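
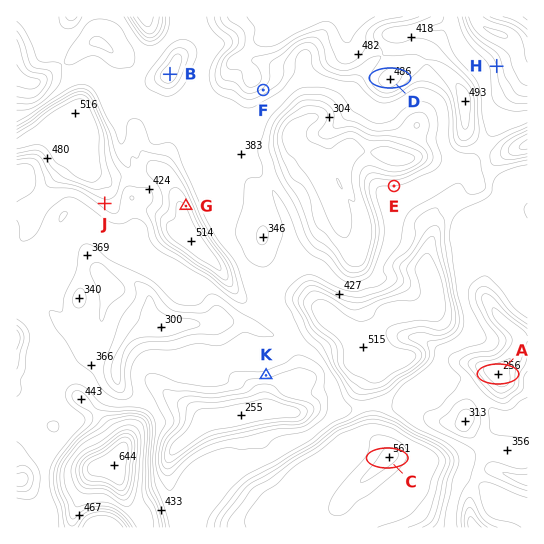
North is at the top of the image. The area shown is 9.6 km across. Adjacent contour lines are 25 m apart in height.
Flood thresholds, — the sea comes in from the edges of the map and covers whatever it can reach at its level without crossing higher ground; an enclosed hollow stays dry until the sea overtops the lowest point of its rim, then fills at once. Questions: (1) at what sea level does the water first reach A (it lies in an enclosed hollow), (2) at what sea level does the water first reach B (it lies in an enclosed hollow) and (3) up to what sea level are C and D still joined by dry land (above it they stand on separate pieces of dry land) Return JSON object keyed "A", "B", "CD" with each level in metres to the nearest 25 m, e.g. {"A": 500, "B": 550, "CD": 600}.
{"A": 300, "B": 375, "CD": 400}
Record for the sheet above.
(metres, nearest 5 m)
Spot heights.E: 375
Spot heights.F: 440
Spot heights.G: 495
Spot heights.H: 350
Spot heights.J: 440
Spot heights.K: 360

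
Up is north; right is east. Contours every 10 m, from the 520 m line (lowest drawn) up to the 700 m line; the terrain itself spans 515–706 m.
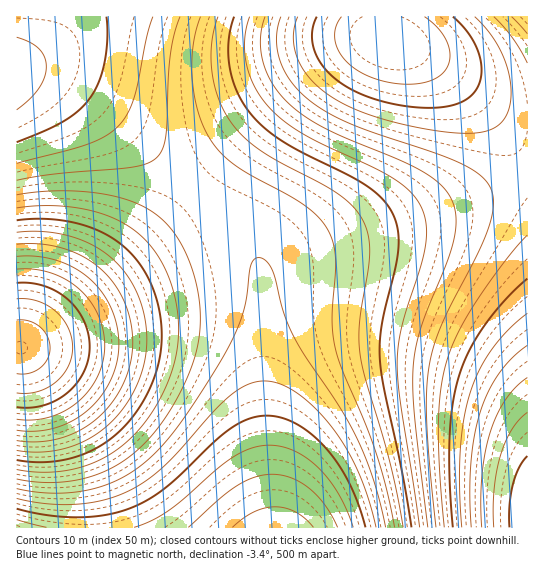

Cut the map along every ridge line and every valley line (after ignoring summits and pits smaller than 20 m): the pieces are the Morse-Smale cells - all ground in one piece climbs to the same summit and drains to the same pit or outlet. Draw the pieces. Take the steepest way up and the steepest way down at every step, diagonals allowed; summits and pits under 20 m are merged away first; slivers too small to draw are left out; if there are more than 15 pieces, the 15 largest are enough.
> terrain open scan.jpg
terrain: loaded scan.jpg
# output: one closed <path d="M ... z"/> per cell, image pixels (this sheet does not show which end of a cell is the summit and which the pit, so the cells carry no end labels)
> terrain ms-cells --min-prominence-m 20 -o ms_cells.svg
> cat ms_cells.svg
<path d="M527 173l-77 32-156 48-21 10-9 7-3 7 3 138 5 82 5 31 254-1z"/><path d="M198 192l-49 48-67 60-51 41-15 8 1 179 256-1-9-112-3-141-2-11-14-22-17-20z"/><path d="M386 39l-13 0-16 5-27 16-23 17-66 64-44 49 48 51 14 22 3 13 7-11 25-12 156-48 78-32-1-58-14-2-20-9-59-43-29-16z"/><path d="M381 16l-364 0-1 55 25 2 13 4 35 20 42 35 66 60 44-51 66-64 47-32 19-6 12 0z"/><path d="M31 72l-15 1 1 275 4 0 10-7 51-41 67-60 47-47-65-61-42-35-35-20z"/><path d="M527 16l-145 0-1 11 2 7 4 6 18 5 29 16 59 43 20 9 14 2z"/>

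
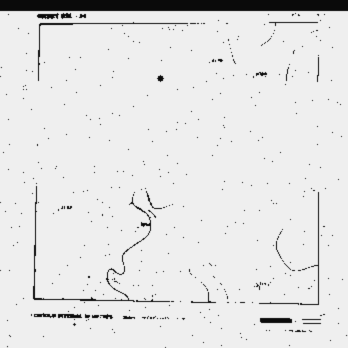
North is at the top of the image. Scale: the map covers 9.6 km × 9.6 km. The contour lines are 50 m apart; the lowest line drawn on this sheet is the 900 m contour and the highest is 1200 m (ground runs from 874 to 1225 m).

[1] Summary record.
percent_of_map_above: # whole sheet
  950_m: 82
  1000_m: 64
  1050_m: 32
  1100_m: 15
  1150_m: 5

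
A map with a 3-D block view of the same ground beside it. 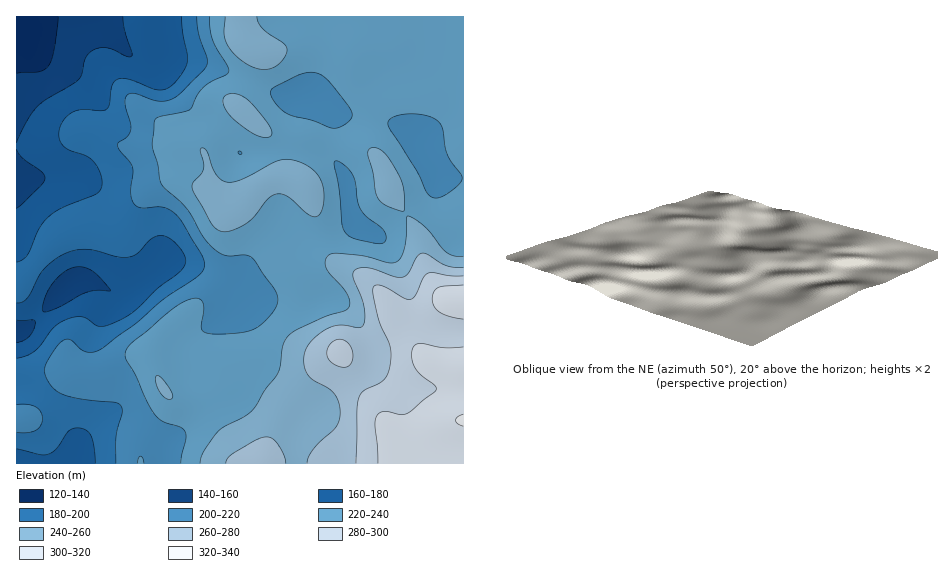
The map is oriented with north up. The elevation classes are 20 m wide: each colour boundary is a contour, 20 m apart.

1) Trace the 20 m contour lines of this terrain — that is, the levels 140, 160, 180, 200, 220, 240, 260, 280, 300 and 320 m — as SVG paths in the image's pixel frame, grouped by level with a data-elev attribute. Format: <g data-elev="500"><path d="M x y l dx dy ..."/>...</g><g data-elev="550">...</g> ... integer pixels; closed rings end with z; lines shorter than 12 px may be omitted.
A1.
<g data-elev="140"><path d="M58 17l-4 33-5 16-9 6-23 1"/></g><g data-elev="160"><path d="M17 320l16 0 2 2-1 7-5 7-5 5-7 2"/><path d="M43 312l-1-3 1-7 8-16 10-12 12-6 9-1 8 3 9 7 11 13 0 1-13-1-10 2-30 16z"/><path d="M17 150l5 8 19 13 4 7-4 8-24 22"/><path d="M123 17l1 12 8 23 0 4-6 0-20-8-8 0-7 4-6 7-5 19-43 28-10 14-10 23"/></g><g data-elev="180"><path d="M17 449l23 6 8-1 9-6 12-17 5-3 7 0 6 3 4 6 3 11 1 15"/><path d="M17 303l5-1 5-4 13-24 8-9 12-9 13-5 17-1 27 7 12 0 9-4 14-15 9-2 6 1 7 5 8 9 3 7 0 7-4 6-22 16-21 21-12 9-15 7-9 3-6-2-13-8-7 0-9 2-13 8-20 24-8 5-9 2"/><path d="M182 17l1 15 5 29-5 10-11 14-7 4-7 1-28-10-12-1-3 2-3 4-3 19-3 5-4 2-17-2-8 1-8 4-6 6-4 12 2 11 7 6 17 6 9 7 7 13 1 7-1 6-5 6-33 13-14 9-10 13-12 26-5 5-5 2"/></g><g data-elev="200"><path d="M17 432l10 1 8-2 5-5 2-7-1-7-6-5-8-3-10 1"/><path d="M197 17l2 18 8 24-1 8-26 27-11 6-11 1-22-7-9 1-2 3 0 6 5 19 1 7-4 6-9 7-1 2 2 5 10 11 3 6-1 26 3 10 7 5 23-1 11 7 7 8 20 34 3 8-2 6-6 7-32 21-28 25-35 26-8 3-7 0-6-3-10-9-7 0-9 9-10 19 0 7 3 7 6 7 7 4 20 6 34 3 5 3 2 7-6 23 0 28"/></g><g data-elev="220"><path d="M144 463l-1-5-3-2-2 3 0 4"/><path d="M374 243l-21-5-6-3-3-5-2-8-3-34-5-23 1-4 8 3 10 11 2 7 3 20 4 9 6 7 13 9 4 5 1 5-1 5-4 2z"/><path d="M433 198l-7-6-9-20-28-45-1-5 5-5 14-3 17 1 11 4 7 7 5 28 14 20 1 5-4 7-11 8-8 4z"/><path d="M329 127l-15-6-21-5-8-4-11-11-3-6 0-5 6-5 25-11 11-2 9 4 13 13 14 17 3 7-1 6-7 6-8 3z"/><path d="M209 17l1 12 3 11 14 26 2 5-3 4-15 6-8 7-6 7-5 13-3 2-29 6-5 3-3 27 6 19 2 15 4 8 23 21 16 28 11 12 11 6 20 0 8 4 22 31 3 10-1 6-5 7-8 9-8 6-14 5-26 1-9-1-5-3-1-4 3-15-1-9-4-3-9 0-10 5-10 7-37 31-6 7-2 6 1 5 9 15 11 24 8 14 7 8 20 6 4 5 1 7-5 24"/></g><g data-elev="240"><path d="M168 399l4-1 0-6-10-13-5-3-2 5 3 8 4 7z"/><path d="M463 256l-9 0-7-3-22-26-11-8-7-3-2 32-4 9-4 5-8 1-24-7-24-3-8 0-5 3-3 6 1 7 21 24 3 8-1 6-5 4-18 5-26 12-12 8-5 10-5 26-13 18-9 16-10 10-21 10-7 5-15 21-3 11"/><path d="M221 231l10 0 15-8 9-7 13-17 9-5 6 0 5 3 21 18 5 2 4-1 4-6 2-10-1-12-3-9-6-8-8-6-11-4-10-2-11 3-35 18-8 2-6 0-8-7-5-8-5-16-3-3-3 0-1 3 4 11 0 6-3 6-8 9-1 6 19 35 5 5z"/><path d="M398 210l6 1 1-3-1-18-4-12-9-16-7-9-7-5-7 0-2 6 5 18 4 24 7 8z"/><path d="M261 137l9 0 2-3 0-3-5-8-13-17-8-7-7-4-8-1-6 2-2 3 0 5 7 12 18 14z"/><path d="M225 17l-1 19 3 7 5 9 9 8 10 6 9 3 10 0 7-3 5-5 4-7 1-6-4-5-21-15-4-6-1-5"/></g><g data-elev="260"><path d="M286 463l-2-8-7-11-5-6-6-1-10 3-22 13-6 5-2 5"/><path d="M463 267l-17-2-18-10-5-2-5 3-9 17-6 4-8 0-27-9-8 0-6 3-1 7 9 20 2 10 1 11-2 6-5 3-19-3-11 3-17 13-7 13 0 10 3 10 6 6 14 8 7 5 4 9 2 10-1 8-3 7-22 21-5 8-2 7"/></g><g data-elev="280"><path d="M339 367l5 0 5-1 3-4 1-6-1-6-3-6-4-3-5-2-5 1-4 3-4 10 3 8z"/><path d="M463 276l-14 0-16-3-5 0-5 5-8 17-5 4-6-1-21-12-6-1-3 2-1 6 4 21 4 11 9 19 1 17-3 11-4 7-6 5-14 6-5 8-2 12-1 53"/></g><g data-elev="300"><path d="M463 347l-19 1-24-5-7 4-1 9 2 11 6 7 15 11 1 5-30 24-6 1-15-4-7 3-3 10 3 39"/><path d="M463 285l-24 2-5 5-2 7 2 8 6 5 9 4 14 3"/></g><g data-elev="320"><path d="M463 414l-5 3-2 3 2 4 5 2"/></g>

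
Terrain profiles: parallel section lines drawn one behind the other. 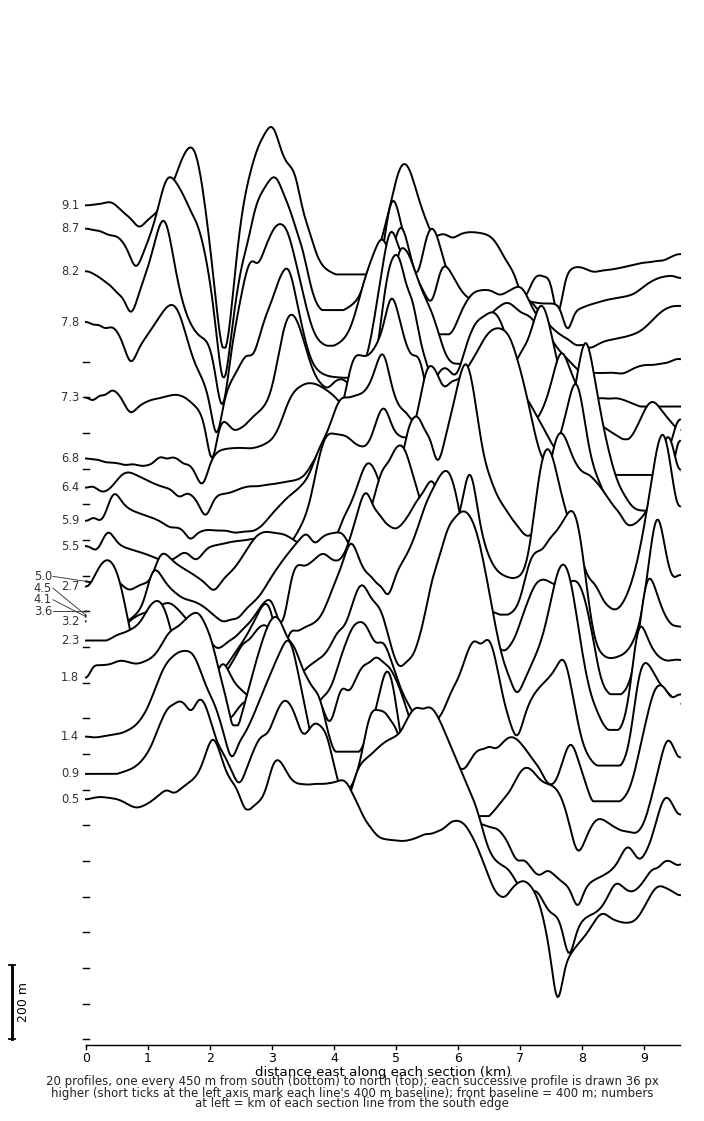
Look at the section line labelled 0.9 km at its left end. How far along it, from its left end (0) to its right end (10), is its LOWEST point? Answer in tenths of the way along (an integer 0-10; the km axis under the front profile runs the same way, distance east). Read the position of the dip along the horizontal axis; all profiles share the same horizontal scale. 8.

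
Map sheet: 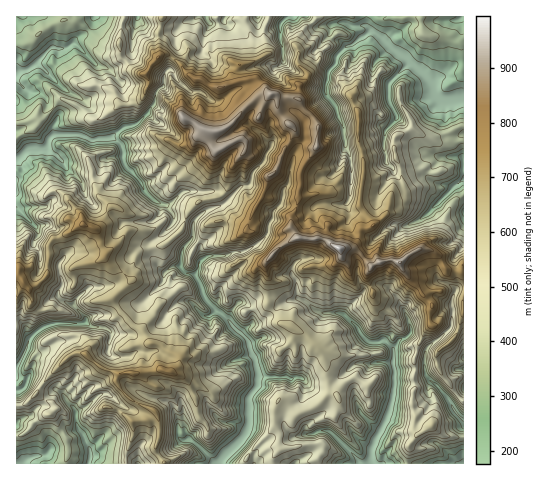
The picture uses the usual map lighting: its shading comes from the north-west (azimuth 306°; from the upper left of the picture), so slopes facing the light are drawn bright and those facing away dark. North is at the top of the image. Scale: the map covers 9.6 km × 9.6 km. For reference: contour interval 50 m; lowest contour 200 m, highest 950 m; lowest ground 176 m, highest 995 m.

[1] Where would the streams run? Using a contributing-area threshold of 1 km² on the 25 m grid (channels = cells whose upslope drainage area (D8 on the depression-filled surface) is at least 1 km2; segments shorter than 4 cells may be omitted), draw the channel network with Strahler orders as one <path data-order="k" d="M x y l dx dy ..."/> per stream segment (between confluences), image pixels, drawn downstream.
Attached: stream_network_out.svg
<path data-order="1" d="M182 440l11 1 22 21 3 0 2 1"/><path data-order="1" d="M327 431l3 1 28 28 2 2 2 1 9 0"/><path data-order="1" d="M74 409l2 4 0 11 1 3 5 6 8 16 0 11-1 3"/><path data-order="2" d="M258 377l0 8-7 8-2 5 0 27-1 1 0 4-6 9-21 21-1 3"/><path data-order="1" d="M295 377l-1 1-6 0-1-1-29 0"/><path data-order="2" d="M393 349l0 19 2 1 0 17-2 2 0 7-1 1 0 4-1 2-1 8-4 7 0 2-7 14-2 2-6 14 0 14"/><path data-order="1" d="M109 342l2-5 0-4-5-5-3-1-11 0-4-4-4 0"/><path data-order="2" d="M84 323l-30 0-1 2-7 1-8 4-10 11-2 9-9 17 0 10"/><path data-order="1" d="M407 319l2 4 2 4 0 6-5 4-7 3-6 9"/><path data-order="1" d="M203 315l6 1 7-5"/><path data-order="2" d="M216 311l5 2 17 19 1 0 9 8 2 7 0 3 6 11 0 4 2 6 0 6"/><path data-order="1" d="M452 305l1 9-1 1 0 10-1 3-13 12-5 2-7 7-1 2-1 14 1 2 0 7 1 2 8 8 1 0 12 13 8 15 8 8"/><path data-order="1" d="M62 285l-5 8 0 4 4 3 9 5 3 0 3 3 9 10 0 4-1 1"/><path data-order="1" d="M297 283l0 14 2 2 8 3 8 9 7 2 18 0 4 2 7 7 2 0 4 5 3 6 8 8 2 1 15-1 8 8"/><path data-order="2" d="M195 274l2 6 3 3 2 7 0 3 4 7 10 11"/><path data-order="1" d="M165 272l7-6 8 0 1 1"/><path data-order="2" d="M181 267l4 5 10 2"/><path data-order="1" d="M411 223l10-5 5-3 27-27 1-2 9-6 0-1"/><path data-order="1" d="M28 220l-11-12 0-1"/><path data-order="1" d="M348 202l2-6 0-11 1-2 0-19-1-2-1-9-3-6 0-6-3-4 0-10-4-9-3-7 0-3-10-14 0-10 2-4 0-7 7-9 2-9 10-9 6-1 7-7 4-2 5-4 5 0 4 3 14 14 10 6 9 8"/><path data-order="1" d="M182 193l-14 11-6 0-9-4-9-10 0-2-4-7-15-15-2-6 0-10-3-6-3-4-6-2"/><path data-order="1" d="M288 182l-1 4-3 3-1 11-3 4-7 7 0 6-4 7 0 7-3 5-6 6-8 6-10 4-10 0-5 4-19 0-9 7 0 6-4 5"/><path data-order="1" d="M463 164l0 15"/><path data-order="1" d="M61 160l-6-6-6-2-2-2-2 0"/><path data-order="1" d="M385 152l-1-1 0-14 1-1 0-5 12-13 0-2-4-7-4-7 0-19 20-20 2 0"/><path data-order="2" d="M45 150l-19 1-8 8-1 0 0 1"/><path data-order="1" d="M272 144l0 2-5 6-3 9-11 11-2 7 0 3-2 4-7 0-20 20-14 3-14 12-1 3 0 13-11 13 0 3-1 2 0 12"/><path data-order="2" d="M111 138l-13 0-7 2-11-6-26 0-5 4-1 2 0 5-3 5"/><path data-order="1" d="M202 92l-2-1-11 0-13-11-2-7-3-4-3 0-2 2-2 6 0 10-4 1-3 3-3 13-4 5-2 3-11 12-14 3-12 11"/><path data-order="2" d="M411 63l21 20 2 6 0 3 6 7 4 2 8 0 1-2 8 0 2-1"/><path data-order="1" d="M283 53l0-7-3-5 0-16 7-8 6 0"/><path data-order="1" d="M82 50l-7-7-4 0-4 5-12 0-3-1-17 17-9 6-6 0-3 5"/><path data-order="1" d="M208 21l-2-4"/>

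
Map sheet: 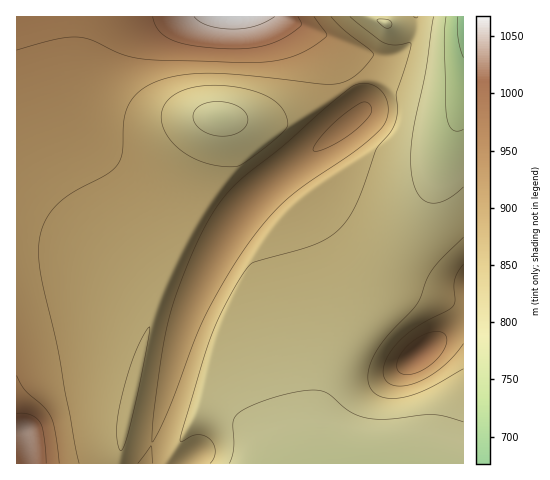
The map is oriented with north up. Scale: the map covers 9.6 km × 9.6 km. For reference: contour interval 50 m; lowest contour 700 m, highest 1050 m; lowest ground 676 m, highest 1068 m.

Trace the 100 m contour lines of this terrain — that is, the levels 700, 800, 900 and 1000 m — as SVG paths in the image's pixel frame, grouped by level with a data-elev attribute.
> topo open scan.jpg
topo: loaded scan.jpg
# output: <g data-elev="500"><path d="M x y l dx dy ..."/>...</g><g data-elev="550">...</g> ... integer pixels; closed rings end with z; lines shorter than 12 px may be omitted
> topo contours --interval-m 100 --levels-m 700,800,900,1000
<g data-elev="700"><path d="M463 58l-5-20 0-21"/></g><g data-elev="800"><path d="M229 463l5-16-1-24 4-9 8-5 17-7 36-10 16-2 11 2 25 20 18 6 20 1 45-4 12 1 18 6"/><path d="M463 187l-18 14-8 2-7 0-7-3-5-6-6-18-1-18 1-21 14-66 8-54"/><path d="M216 136l-13-5-8-7-2-8 4-8 10-5 14-1 14 3 9 6 3 5 1 4-2 5-3 5-12 5z"/><path d="M388 28l-6-2-5-6 6-1 7 2 2 3 0 2z"/></g><g data-elev="900"><path d="M79 463l-21-114-18-82-1-26 3-12 4-11 9-11 10-10 41-22 11-10 5-12 2-30 3-15 10-14 16-11 22-7 27-3 40 2 85 9 14-1 13-6 13-12 6-11-4-5-26-20-12-12"/><path d="M153 463l-2-17-13 17"/><path d="M152 441l1 1 4-7 10-22 28-73 11-26 22-40 22-33 20-25 18-18 20-15 51-35 15-12 10-11 4-10 0-11-4-9-7-8-7-3-7-1-7 2-7 4-66 57-43 34-14 15-12 16-12 21-12 26-14 36-7 22-10 58-6 45z"/><path d="M463 264l-5 8-3 8 0 20-2 6-6 5-30 16-19 15-7 9-6 11-2 9 1 7 6 6 8 2 11-1 11-4 12-6 12-10 19-21"/></g><g data-elev="1000"><path d="M46 463l-2-25-4-15-4-5-5-3-14-2"/><path d="M153 17l2 8 5 7 14 9 25 5 36 3 25-2 21-8 20-13 0-4-3-5"/></g>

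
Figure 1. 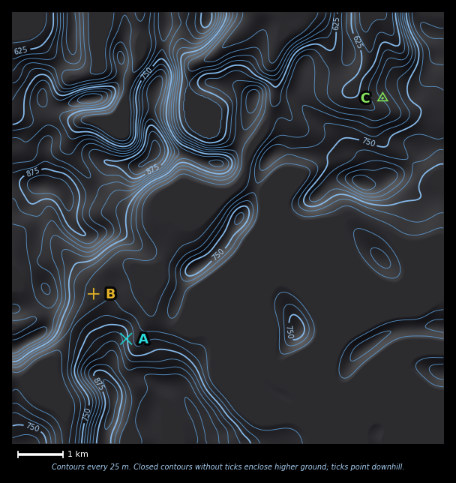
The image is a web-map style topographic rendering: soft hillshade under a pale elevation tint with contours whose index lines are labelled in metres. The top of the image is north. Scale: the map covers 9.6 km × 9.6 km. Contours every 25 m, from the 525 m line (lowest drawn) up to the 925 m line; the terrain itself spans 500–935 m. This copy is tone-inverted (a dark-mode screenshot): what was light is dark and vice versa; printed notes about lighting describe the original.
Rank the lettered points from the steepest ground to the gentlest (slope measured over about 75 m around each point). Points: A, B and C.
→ A C B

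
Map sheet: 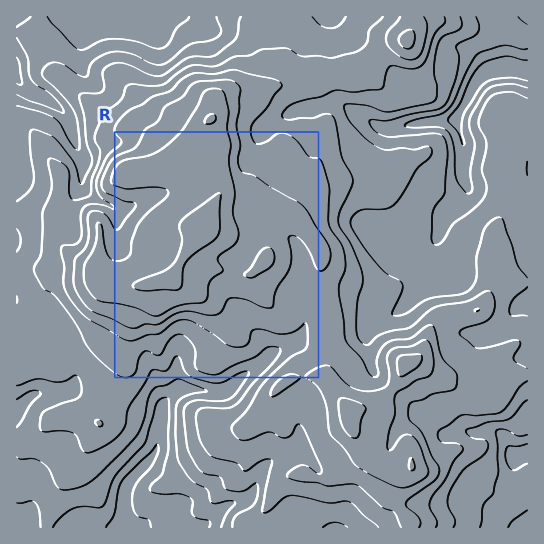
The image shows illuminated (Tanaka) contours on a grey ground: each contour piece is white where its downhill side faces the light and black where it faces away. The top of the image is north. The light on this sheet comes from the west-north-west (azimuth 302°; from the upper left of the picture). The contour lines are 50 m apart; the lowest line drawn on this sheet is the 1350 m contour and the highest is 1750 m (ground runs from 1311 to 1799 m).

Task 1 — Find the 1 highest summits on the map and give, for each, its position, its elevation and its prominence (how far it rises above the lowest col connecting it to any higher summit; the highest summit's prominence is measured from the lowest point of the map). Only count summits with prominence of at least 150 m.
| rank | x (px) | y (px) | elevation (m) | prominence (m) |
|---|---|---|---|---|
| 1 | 205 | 226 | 1799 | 488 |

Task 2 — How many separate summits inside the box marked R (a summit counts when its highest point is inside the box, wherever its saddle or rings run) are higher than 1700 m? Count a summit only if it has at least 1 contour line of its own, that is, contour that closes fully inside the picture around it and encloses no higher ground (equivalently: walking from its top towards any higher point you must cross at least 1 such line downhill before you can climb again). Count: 2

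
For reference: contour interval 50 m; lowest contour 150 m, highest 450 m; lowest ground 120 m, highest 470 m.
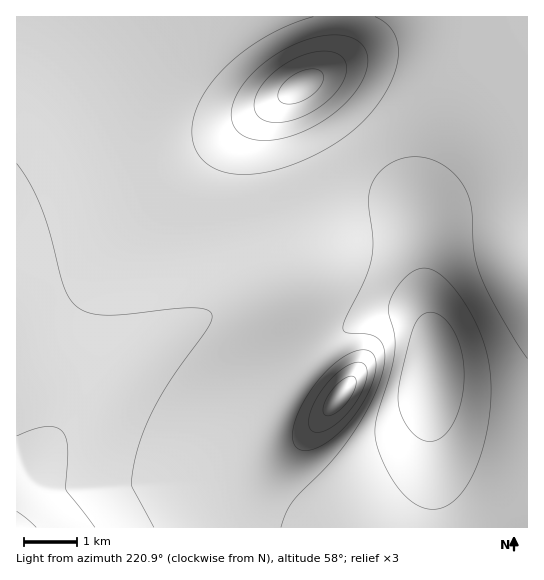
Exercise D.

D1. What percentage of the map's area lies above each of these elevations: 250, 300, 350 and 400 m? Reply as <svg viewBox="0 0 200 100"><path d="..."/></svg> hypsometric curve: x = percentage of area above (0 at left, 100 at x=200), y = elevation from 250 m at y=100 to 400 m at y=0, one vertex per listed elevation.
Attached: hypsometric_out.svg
<svg viewBox="0 0 200 100"><path d="M169 100l-110-33-36-34-15-33"/></svg>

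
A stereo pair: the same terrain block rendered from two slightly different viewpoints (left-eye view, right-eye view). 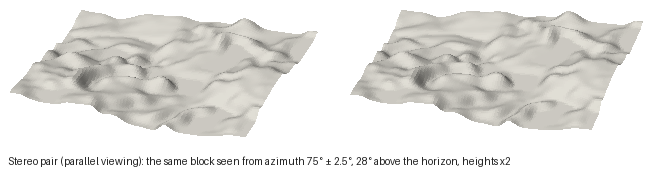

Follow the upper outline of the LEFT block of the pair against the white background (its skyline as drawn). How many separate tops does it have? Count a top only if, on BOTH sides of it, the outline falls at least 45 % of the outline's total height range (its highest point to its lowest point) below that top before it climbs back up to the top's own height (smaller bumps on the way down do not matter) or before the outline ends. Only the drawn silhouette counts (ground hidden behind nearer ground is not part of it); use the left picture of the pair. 0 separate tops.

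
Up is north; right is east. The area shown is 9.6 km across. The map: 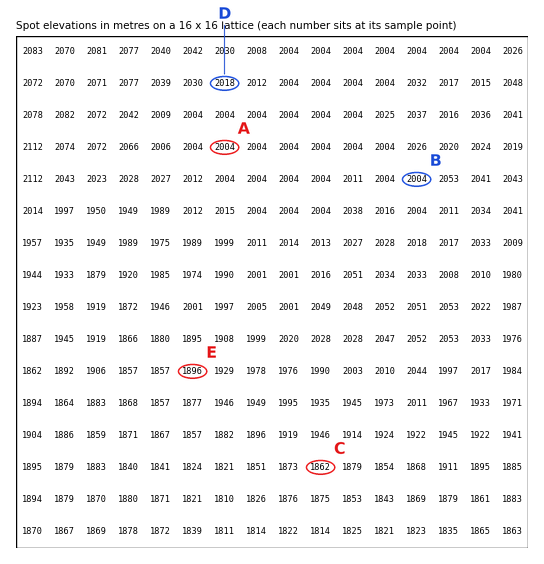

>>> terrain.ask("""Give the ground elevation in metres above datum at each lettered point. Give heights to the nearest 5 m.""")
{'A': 2005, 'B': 2005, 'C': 1860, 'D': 2020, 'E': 1895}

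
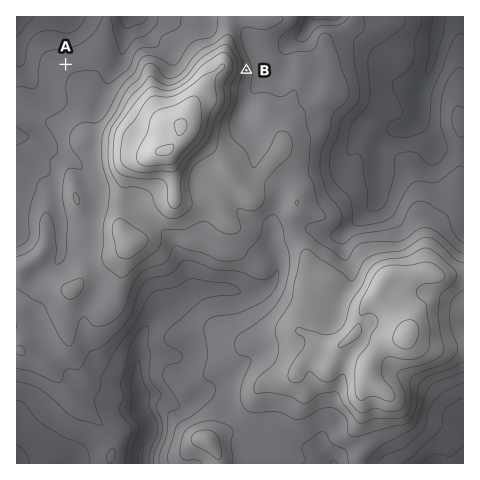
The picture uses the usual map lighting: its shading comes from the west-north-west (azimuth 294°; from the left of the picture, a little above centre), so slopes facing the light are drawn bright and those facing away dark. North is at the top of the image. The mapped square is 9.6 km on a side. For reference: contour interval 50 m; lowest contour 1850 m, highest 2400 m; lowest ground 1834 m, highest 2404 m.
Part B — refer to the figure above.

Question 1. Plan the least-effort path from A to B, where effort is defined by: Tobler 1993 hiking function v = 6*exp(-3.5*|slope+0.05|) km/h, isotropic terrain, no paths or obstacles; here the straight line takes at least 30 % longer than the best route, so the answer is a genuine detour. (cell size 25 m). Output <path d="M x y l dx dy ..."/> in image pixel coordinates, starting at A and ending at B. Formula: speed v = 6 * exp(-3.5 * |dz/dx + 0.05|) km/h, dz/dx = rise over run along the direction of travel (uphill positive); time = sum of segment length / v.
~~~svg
<path d="M66 64l43 0 4 3 5 0 9-5 9-8 7-4 28 0 14-7 28 0 11-5 4 0 2 1 4 3 12 26 0 2"/>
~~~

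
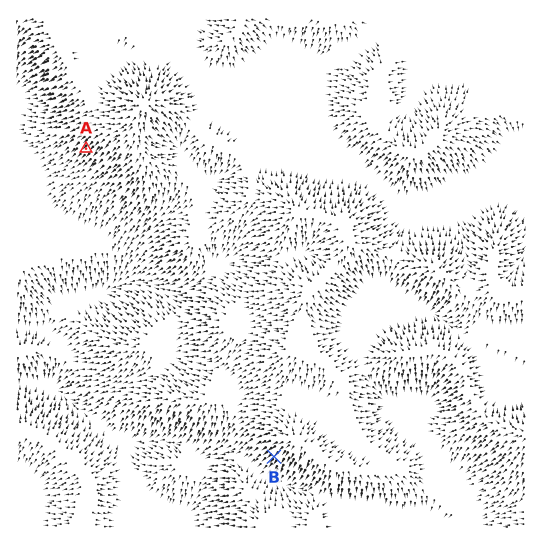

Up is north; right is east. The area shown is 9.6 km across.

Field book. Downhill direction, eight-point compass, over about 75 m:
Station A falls SW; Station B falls SW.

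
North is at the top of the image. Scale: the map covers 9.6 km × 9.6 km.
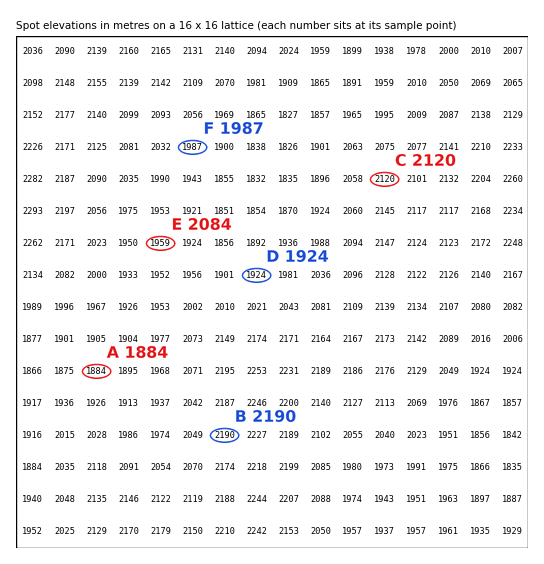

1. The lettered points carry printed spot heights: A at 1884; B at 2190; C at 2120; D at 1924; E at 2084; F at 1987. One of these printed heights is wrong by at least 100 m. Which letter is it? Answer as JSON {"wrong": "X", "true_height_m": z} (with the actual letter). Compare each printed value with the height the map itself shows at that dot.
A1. {"wrong": "E", "true_height_m": 1959}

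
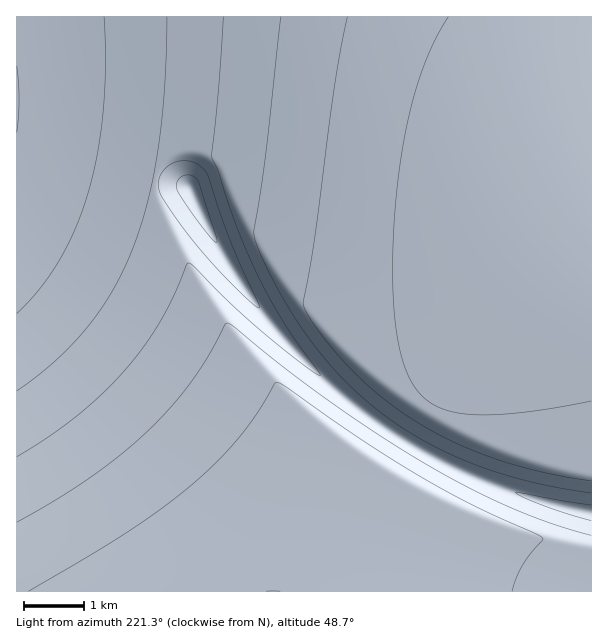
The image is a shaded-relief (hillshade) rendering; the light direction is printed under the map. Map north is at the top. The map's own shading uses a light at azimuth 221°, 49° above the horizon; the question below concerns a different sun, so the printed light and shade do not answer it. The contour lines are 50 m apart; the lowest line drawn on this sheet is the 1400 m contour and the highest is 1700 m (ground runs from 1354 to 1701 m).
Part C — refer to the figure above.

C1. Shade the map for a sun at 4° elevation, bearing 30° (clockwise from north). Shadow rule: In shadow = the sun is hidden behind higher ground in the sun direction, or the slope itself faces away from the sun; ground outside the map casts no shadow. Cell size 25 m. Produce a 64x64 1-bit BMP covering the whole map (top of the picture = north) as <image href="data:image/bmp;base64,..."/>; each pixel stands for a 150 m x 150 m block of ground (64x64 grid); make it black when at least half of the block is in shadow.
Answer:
<image width="64" height="64" href="data:image/bmp;base64,Qk0+AgAAAAAAAD4AAAAoAAAAQAAAAEAAAAABAAEAAAAAAAACAAATCwAAEwsAAAIAAAAAAAAA////AAAAAAAAAAAAAAAD8AAAAAAAAD/4AAAAAAAB//gAAAAAAAf//AAAAAAAP//+AAAAAAD///8AAAAAA////wAAAAAH////AAAAAB////8AAAAAP///+AAAAAD///+AAAAAAf///AAAAAAD///gAAAAAAf//4AAAAAAD//+AAAAAAAf//gAAAAAAD//8AAAAAAAf//AAAAAAAD//4AAAAAAAf/+AAAAAAAD//wAAAAAAAP/+AAAAAAAB//gAAAAAAAP/8AAAAAAAA//gAAAAAAAH/8AAAAAAAAf/gAAAAAAAD/8AAAAAAAAP/gAAAAAAAB/+AAAAAAAAH/wAAAAAAAA/+AAAAAAAAD/wAAAAAAAAP/AAAAAAAAB/4AAAAAAAAH/AAAAAAAAAf8AAAAAAAAB/gAAAAAAAAH8AAAAAAAAAfwAAAAAAAAB+AAAAAAAAAH4AAAAAAAAAfAAAAAAAAAB8AAAAAAAAADgAAAAAAAAAAAAAAAAAAAAAAAAAAAAAAAAAAAAAAAAAAAAAAAAAAAAAAAAAAAAAAAAAAAAAAAAAAAAAAAAAAAAAAAAAAAAAAAAAAAAAAAAAAAAAAAAAAAAAAAAAAAAAAAAAAAAAAAAAAAAAAAAAAAAAAAAAAAAAAAAAAAAAAAAAAAAAAAAAAAAAAAAAAAAAAAAAAAAAAAAAAAAAAAAAA=="/>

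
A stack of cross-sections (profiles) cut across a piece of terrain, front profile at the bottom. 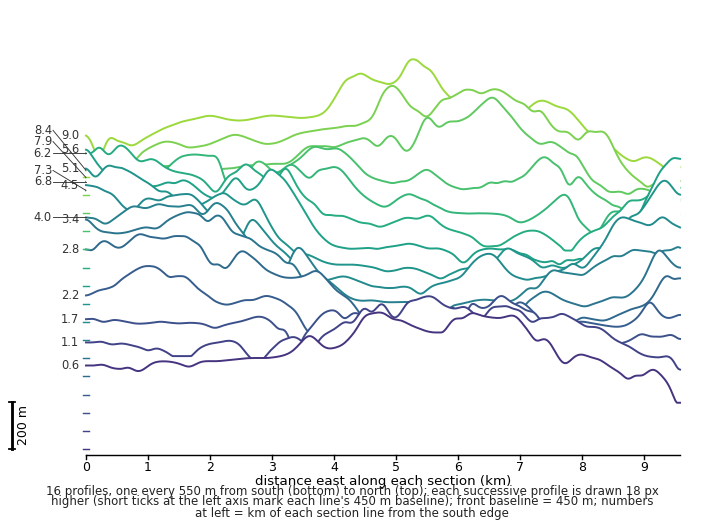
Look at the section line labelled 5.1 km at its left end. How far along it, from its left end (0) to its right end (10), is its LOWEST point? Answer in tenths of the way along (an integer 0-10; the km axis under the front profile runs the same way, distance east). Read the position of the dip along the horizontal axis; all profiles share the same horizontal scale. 6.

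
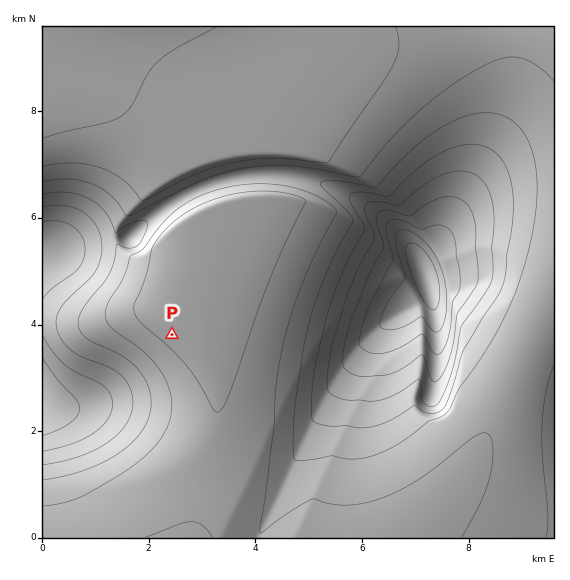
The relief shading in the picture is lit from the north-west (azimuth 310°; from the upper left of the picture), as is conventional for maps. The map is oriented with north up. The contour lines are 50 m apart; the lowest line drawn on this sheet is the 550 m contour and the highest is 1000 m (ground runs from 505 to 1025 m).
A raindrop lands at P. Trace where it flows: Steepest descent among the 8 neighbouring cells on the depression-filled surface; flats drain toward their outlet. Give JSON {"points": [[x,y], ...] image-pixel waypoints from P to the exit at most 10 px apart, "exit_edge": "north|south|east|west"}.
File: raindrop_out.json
{"points": [[172, 335], [161, 345], [151, 356], [140, 367], [129, 377], [119, 388], [108, 396], [97, 400], [87, 403], [76, 404], [65, 404], [55, 404], [44, 404], [43, 404]], "exit_edge": "west"}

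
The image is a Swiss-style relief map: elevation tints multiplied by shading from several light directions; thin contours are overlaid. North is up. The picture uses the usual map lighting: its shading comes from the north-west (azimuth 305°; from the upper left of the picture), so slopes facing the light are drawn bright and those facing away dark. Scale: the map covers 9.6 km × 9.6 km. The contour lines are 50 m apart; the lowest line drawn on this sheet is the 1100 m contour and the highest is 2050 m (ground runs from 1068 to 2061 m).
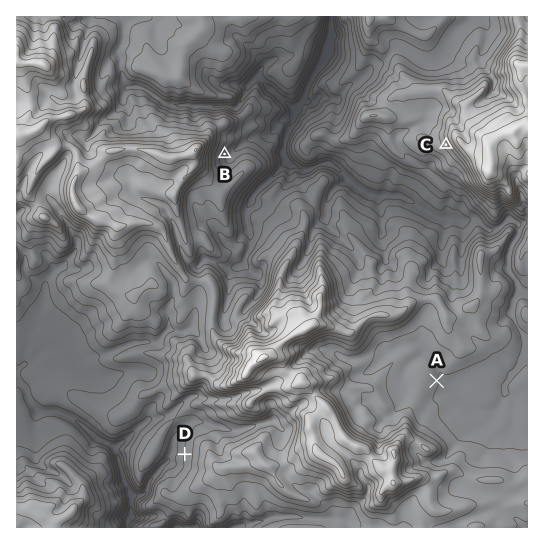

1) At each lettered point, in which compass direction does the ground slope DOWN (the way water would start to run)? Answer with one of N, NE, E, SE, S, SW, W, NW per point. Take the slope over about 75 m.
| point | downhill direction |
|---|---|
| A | E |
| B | E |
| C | SW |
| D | W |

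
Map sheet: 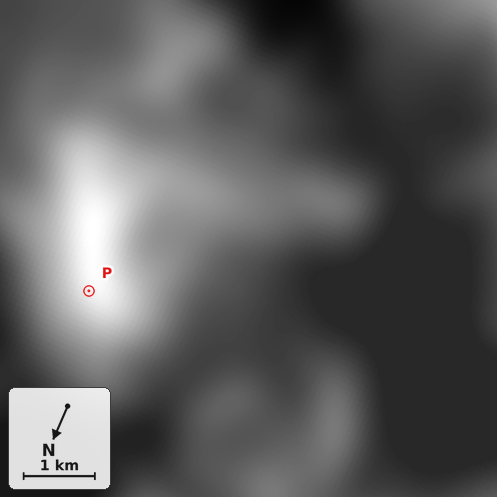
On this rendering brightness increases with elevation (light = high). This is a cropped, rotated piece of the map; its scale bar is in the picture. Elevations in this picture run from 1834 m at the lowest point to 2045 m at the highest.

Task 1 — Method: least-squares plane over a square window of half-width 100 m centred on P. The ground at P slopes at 5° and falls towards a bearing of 30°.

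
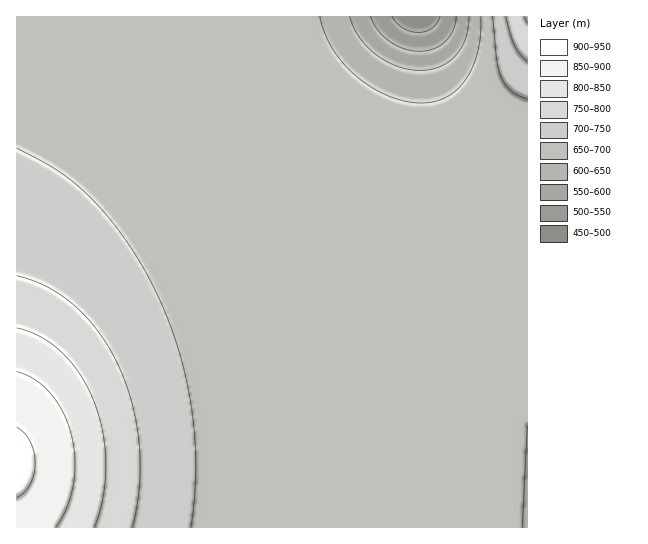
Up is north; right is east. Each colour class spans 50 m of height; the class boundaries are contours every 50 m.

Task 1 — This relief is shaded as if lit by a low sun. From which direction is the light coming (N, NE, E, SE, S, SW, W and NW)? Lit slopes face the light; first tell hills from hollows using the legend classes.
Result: N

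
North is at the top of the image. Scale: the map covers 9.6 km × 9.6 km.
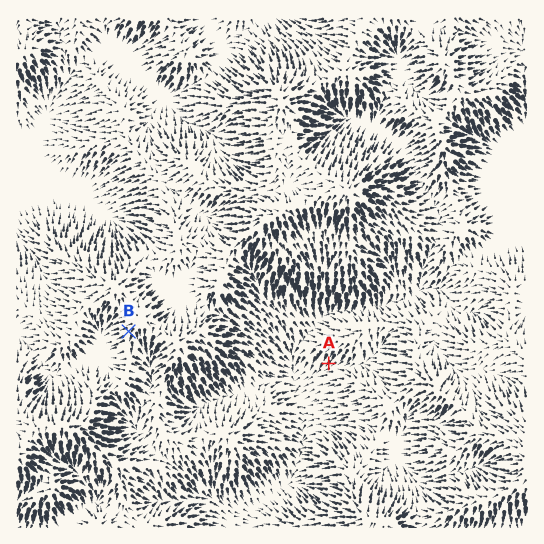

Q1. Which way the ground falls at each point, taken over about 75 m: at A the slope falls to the SW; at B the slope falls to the SW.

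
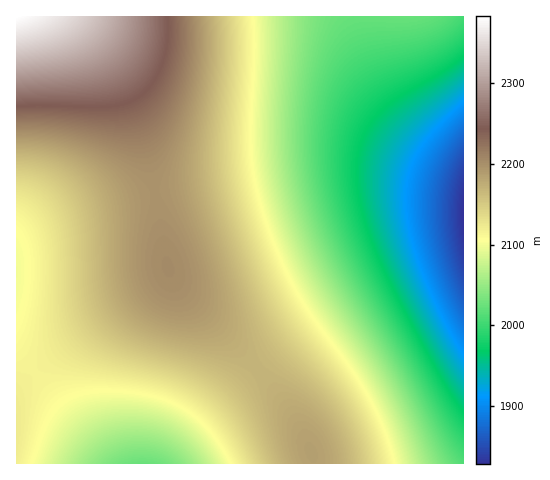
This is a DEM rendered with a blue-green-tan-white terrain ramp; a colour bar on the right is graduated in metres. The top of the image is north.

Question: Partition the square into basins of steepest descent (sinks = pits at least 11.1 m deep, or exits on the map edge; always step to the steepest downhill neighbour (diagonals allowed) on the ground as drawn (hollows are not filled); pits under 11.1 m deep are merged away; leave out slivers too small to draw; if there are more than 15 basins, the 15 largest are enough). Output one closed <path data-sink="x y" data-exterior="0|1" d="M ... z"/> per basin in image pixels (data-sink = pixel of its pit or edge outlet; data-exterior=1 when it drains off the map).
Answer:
<path data-sink="463 215" data-exterior="1" d="M463 16l-393 1 21 19 13 17 14 22 16 35 14 45 19 108 7 18 74 77 30 37 20 29 13 27 3 13 150-1z"/><path data-sink="17 272" data-exterior="1" d="M69 16l-53 1 1 371 73-59 72-48 7-9-19-106-16-56-16-35-14-22-13-17z"/><path data-sink="144 463" data-exterior="1" d="M169 273l-16 15-36 22-41 29-60 50 1 75 297-1-3-12-13-27-20-29-45-53-50-49z"/>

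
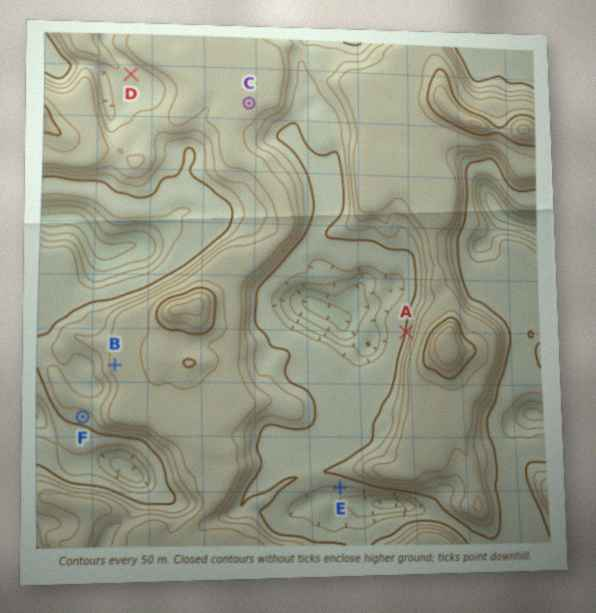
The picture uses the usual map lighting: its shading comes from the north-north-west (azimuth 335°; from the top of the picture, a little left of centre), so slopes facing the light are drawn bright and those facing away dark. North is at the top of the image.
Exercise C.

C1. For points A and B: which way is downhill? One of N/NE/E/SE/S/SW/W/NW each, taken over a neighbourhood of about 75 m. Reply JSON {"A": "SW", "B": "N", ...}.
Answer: {"A": "W", "B": "W"}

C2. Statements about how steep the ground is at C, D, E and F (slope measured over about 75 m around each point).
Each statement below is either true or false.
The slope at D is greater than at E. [false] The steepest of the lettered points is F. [false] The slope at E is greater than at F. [true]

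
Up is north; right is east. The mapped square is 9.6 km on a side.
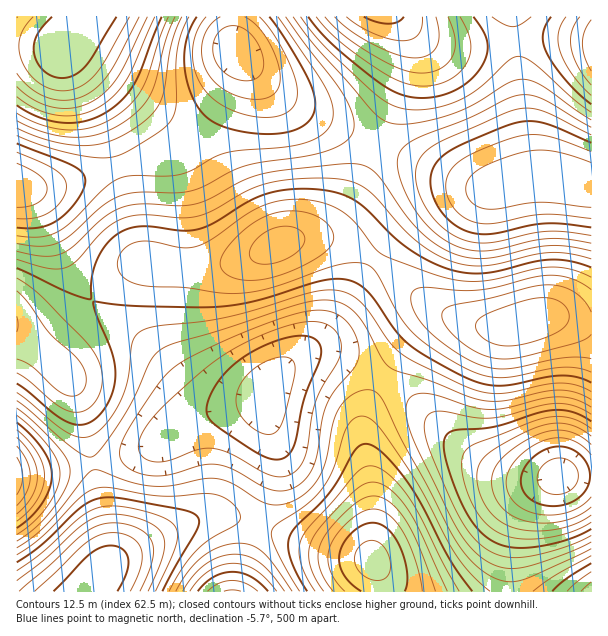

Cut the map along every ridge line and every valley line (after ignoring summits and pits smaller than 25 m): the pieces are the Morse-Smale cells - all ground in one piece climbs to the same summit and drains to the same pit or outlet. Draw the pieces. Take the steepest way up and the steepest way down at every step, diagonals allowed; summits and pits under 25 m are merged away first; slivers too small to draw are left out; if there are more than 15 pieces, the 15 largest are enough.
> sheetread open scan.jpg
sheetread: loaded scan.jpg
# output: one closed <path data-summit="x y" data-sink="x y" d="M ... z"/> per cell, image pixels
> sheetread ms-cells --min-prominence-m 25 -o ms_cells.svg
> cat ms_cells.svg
<path data-summit="278 245" data-sink="237 51" d="M239 54l-1 12-12 27-15 23-22 24-21 14-47 13 7 27 11 57 7 11 40 6 32-2 28-7 32-15 46-14 18-15 22-42 12-27-2-4-80-36-25-20z"/><path data-summit="278 245" data-sink="266 395" d="M324 238l-22 0-15 3-41 18-28 7-32 2-43-6-20 10-31 28 13 13 44 33 49 52 11 5 31 0 18-3 7-4 6-13 19-21 25-18 17-17 42-67-23-14z"/><path data-summit="527 321" data-sink="560 476" d="M551 316l-18 3-23 7-25 0-32-8-15 0-10 6-19 18-27 36 35 26 47 46 33 20 25 8 69-2 1-152z"/><path data-summit="527 321" data-sink="573 182" d="M560 178l-32 0-81 20-21 10-16 12-24 23-12 17 60 47 37 17 14 2 25 0 23-7 18-3 40 8 1-138z"/><path data-summit="372 560" data-sink="560 476" d="M383 379l-16 28-3 10 0 29 9 57-1 55 8 18 2 15 128 1 2-50 6-23 11-19 14-14 15-9-36 1-18-4-16-8-24-16-47-46z"/><path data-summit="372 560" data-sink="266 395" d="M330 354l-21 0-16 7-17 16-11 16 0 18 11 35 0 24-18 54 65 24 48 11 2-56-9-57 0-29 3-10 15-29-34-18z"/><path data-summit="68 42" data-sink="237 51" d="M231 16l-144 0-19 25-2 4 1 12 30 50 15 31 10 28 42-10 13-6 19-16 20-24 10-17 12-27 0-13-4-9z"/><path data-summit="95 582" data-sink="266 395" d="M264 397l-10 6-29 6-30 11-49 30-54 14 17 81-2 23 12-10 18-11 61-29 12-2 17 0 28 8 4-2 17-52 0-24-11-35z"/><path data-summit="384 17" data-sink="573 182" d="M399 16l-2 1 12 24 0 21-12 36-21 45 77 35 26 9 18 0 31-9 18 0-9-2-3-3-6-20-12-111-9 0-31 4-33-2-24-10z"/><path data-summit="384 17" data-sink="237 51" d="M396 16l-163 0 1 28 2 7 17 20 32 29 42 22 48 22 22-46 12-36-1-27z"/><path data-summit="17 324" data-sink="266 395" d="M93 301l-53 50 28 27 6 11 8 22 11 52 30-6 23-7 49-30 20-8 44-11-50 2-11-5-49-52-44-33z"/><path data-summit="68 42" data-sink="17 185" d="M65 46l-49 1 0 138 4 2 16 1 21-2 64-21-13-37-17-32-19-30z"/><path data-summit="95 582" data-sink="17 476" d="M92 463l-27 6-49 5 1 118 70 0 17-22 5-12 0-13z"/><path data-summit="591 45" data-sink="573 182" d="M575 38l-35 0-24 4 8 90 6 33 7 11 23 2 31 8 1-144-2-2z"/><path data-summit="95 582" data-sink="233 591" d="M227 516l-17 0-12 2-61 29-24 15-25 29 149 1 10-38 11-29z"/>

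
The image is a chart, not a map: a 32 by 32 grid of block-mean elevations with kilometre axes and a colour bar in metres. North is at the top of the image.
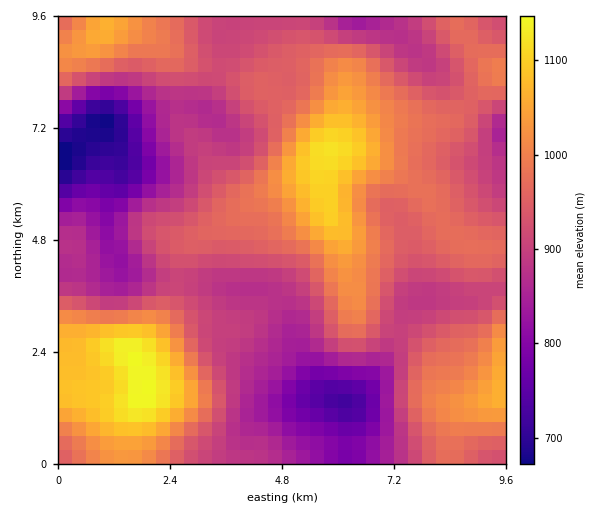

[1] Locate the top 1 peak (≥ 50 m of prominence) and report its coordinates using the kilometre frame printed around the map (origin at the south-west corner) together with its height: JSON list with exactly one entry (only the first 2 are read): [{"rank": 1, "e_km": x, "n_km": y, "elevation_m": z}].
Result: [{"rank": 1, "e_km": 1.84, "n_km": 1.49, "elevation_m": 1151}]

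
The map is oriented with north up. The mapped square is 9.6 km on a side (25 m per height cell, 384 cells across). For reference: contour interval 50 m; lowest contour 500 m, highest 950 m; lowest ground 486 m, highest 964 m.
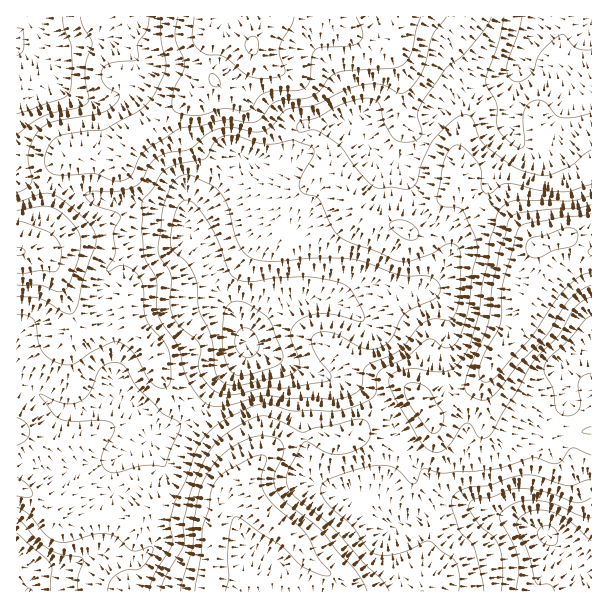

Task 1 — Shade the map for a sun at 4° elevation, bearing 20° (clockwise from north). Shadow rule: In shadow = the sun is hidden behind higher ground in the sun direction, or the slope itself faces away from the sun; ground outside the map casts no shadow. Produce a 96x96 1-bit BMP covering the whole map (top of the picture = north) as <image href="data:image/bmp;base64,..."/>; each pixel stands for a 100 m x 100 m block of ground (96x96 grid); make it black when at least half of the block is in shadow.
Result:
<image width="96" height="96" href="data:image/bmp;base64,Qk2+BAAAAAAAAD4AAAAoAAAAYAAAAGAAAAABAAEAAAAAAIAEAAATCwAAEwsAAAIAAAAAAAAA////AAAAAAD/gAAAAAAwAAAAD8D/wAAAAABwAAAAH/D/wAAAAABgAAAAH/j/4AAAAB+AAAAAH/z/+AAAAH8AAAAAH/7//+AMAf8AAAAAP/7///geA/4AAAAAP///////A/4AAAAAf///////B/wABwAA/////8H+B/gAD4AH///+BwD+B+AAH8Af///8AAAIB8AAH+8////4AAAAA4AAH//////wAAAAAgAAH//////wAAAAAAAIH//////gAAAAAAAeH/////+AAAAAAAA/n/////8AAAAAAAB/3/////8AAAAAAAB///////8AAAAAAAD///////8AAAAAAAD///////8AAAAAAAD//////8MAAAAAAAD/////PwAAAAAAAAB/9//+AAAAAAAAAAB/5//+AAAAADwAAAAAB/58AAAAAD8AAAAAB/x8AAAAAD+AAAAAB/x+AAAAAH/AAAAAB/h/gAAAAP/AAAAAB/A/wAAOAf/gAAAAB/A/4ACfg//gAAAAB+A/4AD/w//AAAAAD8Af8QD/g//AAAAAH4Af+4D/h/+AAAAAHwAf/4D/3/8AAAAAGAAP/8D///4AAAOAAAAH/+D///4ABx/wAAAD/+D///4AD//wAAAA//D///wAH//gAAAAP/D///gAH//AAAAAH/j+D/AAP/+AAAAAD/z8AGAAP/4AeAAAA/z+AAAAP/gA/AAAAPz+AAAAP/gD/AACAH7/AAAA//w//gADAH7/gAAD/////wAHgD//gAAP/////4AngD//gAA//////+B/gD//gAA/////////gD//gAB////////4AB//AAB////////wAA/+AAB////////wAA/8AAD////////gDA/4AAH////////iDh/gAAP/////////Dn8AAAf//n//////DHwAAA///AD////+ADgAAA///gAP/+H8AAAAAA///gAP/4P4AAAAAB///wAP/APwAAAAAA///4APwAeAAAAAAw///4APAAfwAAAAB9///8AIAA/wAAAAH////8AAAAfgAAAAf////+AAAAHAAAAB//////AAAAAAAAAf//////AAAAAAAAB///////wAAAAAAAD//+////4AAAAAAAD//w////8AAAAAAAA4AA////+AwAAAAAAAAA/////j8QAAAAAAAA//////+4AAAAAAAAf//////8AAAAAAAAP//////8AAAAAAAAH//////wAAAAAAAAB//////gAAAAAAAAB//////gAAAAAAAAB//////gAAAAAAAAA//////wAAAAAAHgA//////4AAAAAAPwAA/////4AAAAAAPwAA3////8AAAAAAPgAAH/8f/4AAAAAA/AH4P/wf/4AAAAAB+AP8P+A//4AAAAAB4AP+f4A//4GAAAAB4AP//wA//4HAAAAB4AP//gA//wDAAAAB8AH//AB/gABAAAAB+AH/wAB/AAAAAAAB/AHgAAB+AAAAAAAB/AOAAAAgAAAAAAAB+AOAAAAAAAAAAAAAcAMAAAAAAAAAAAA="/>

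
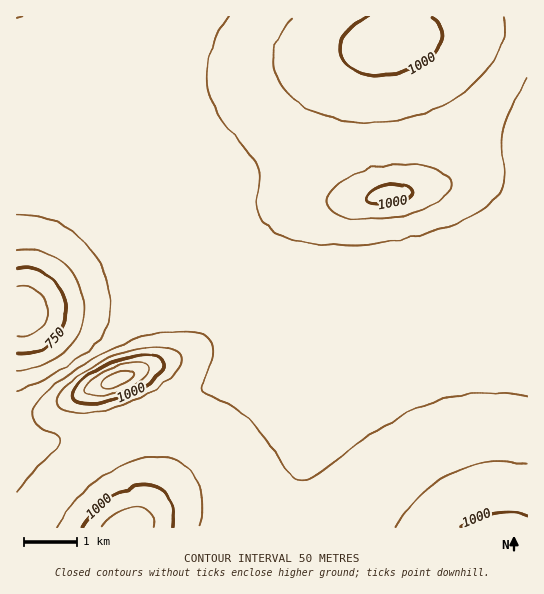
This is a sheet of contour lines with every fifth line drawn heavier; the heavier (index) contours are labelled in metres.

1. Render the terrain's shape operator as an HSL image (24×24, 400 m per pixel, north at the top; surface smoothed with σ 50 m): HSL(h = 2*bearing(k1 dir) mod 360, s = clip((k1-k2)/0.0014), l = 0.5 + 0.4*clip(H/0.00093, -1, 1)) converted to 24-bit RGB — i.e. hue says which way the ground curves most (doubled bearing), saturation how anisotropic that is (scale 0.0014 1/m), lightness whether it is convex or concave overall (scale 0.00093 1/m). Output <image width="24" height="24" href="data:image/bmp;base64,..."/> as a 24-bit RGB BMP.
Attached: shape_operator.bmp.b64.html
<image width="24" height="24" href="data:image/bmp;base64,Qk32BgAAAAAAADYAAAAoAAAAGAAAABgAAAABABgAAAAAAMAGAAATCwAAEwsAAAAAAAAAAAAAeIGDc4OFa4qKapGLjJqCtYiOq3mkf26XcXGLdXiFeXyDe32Ce36BfH+Be3+Be4CCfIGCfIKCfYOBfYOAfoR+gIV/g4V/hYV/eoKBdoSBcIZ/aot4cZJrnpFzpHJ8mXGShHONe3aGenmDe3yCfH6BfH+BfH+BfIGBfIKCfIKBfIOAfYN+foR9gIR+goR+hIR+e4GAeYJ/dYR8cIZ2copti5BulH1xknN8jHWHg3iGfnqDfHyCfH2BfH6BfICBfIGBfIGBfIKAfIJ/fYN9foN9gIN9goR9hIN9foB6eoF2doN0dIR0d4ZzgYhzioR0i3l2iHh+hXqDgnuDf3yCfX2BfX6BfX+BfYGBfIGAfIF/fIJ+fIJ9foN9gIN9goN9g4J9jHB7jHdhhotRcopPb4lbeIdrg4Z1hn94hXp6hHt/gnyBgH2Bfn6Afn6AfX+AfYCAfYF/fYF/fYF+fYJ9foJ9gIJ9gYJ9goJ9gmStwVzI0UuCr5UvWY8eRIsoWopOdoVtgoF6gnx8gX1/gX6Af36Afn6Afn+AfoCAfYB/fYF+fYF9fYF9foJ9gIJ9gYJ9goF9W3ueTmG8nG3w8cz/9Lr+RtK0K59PQ45WZoZse4F5gH5+gH5/gH+Af39/fn+AfoB/foB/fYB+fYF9foF9f4F9gIF9gYF9gYF9ZnSJXoB4QoxUPbFa2oPo+Mz/yIn8U1jJXIaYcIWDe4B+f39+gH9/f39/f39/foB/foB+foB+foB+foF9f4F9gIF9gIF9gYB9Z2R6fWh2hYJga5A+X5MjkaAoxVQ6xFeinWWqfXGPenqDfn5/f39/f39/f39/f4B/foB+foB+foB+f4B+f4B+gIB9gIF9gIB9X2Bkc2ZiinpmlY1pjZRjf5BWhI5RjYJajHFpiHR6g3uAgH5/gH9+gH9+gIB+f4B+f4B+f4B+f4B+f4B+f4B+gIB+gIB+gIB+XmNgZnJgfYlmjJVtjZJ1h4p5g4V5goN4goF4gn96gX58gH59gH99gIB9gIB9gIB9f4B9f4B9f4B9f4B9f4B9f4B+gIB+gIB+Y2l1ZIB2aI9seJVwgpB3g4h8goN+gYB+gH9+gX99gX99gX98gX98gYB8gYB7gIF7gIF7f4F7f4F8f4F8f4B9f4B9f4B9f4B+aG2NaYuRbpWGdJN8eox6f4Z9gYJ/gH9/gX5/gX1+gX19gn17gn16gn54goB3g4J2gYJ1f4J2foJ3foJ5foF6foF7foF8foF9cHOVcoaVdZOReY6GfIiAfoN/gICAgH+AgX6Bgn2Bg3yBhHuAhXl8hnZ1hnlwh4Brh4dnf4dne4ZqeYRveYN0eoJ3e4J6fIJ7eHmQeIKPeoiMfIiGfoSCf4GAf3+AgH+AgH6BgH6CgX2EgnuHhnmLjXWSmXGXnWyGmHNmh49ib41faItkbIhuc4V2d4R6eoR8fHyIfYCHfYKFfoKDf4GBf4CAf3+AgH+Af3+Af36Afn6BfH6Den2HdnuQcnWgfHW4mIPOpI7Ui4HIcnyxcYKddIWPeIaJeoeEfn6Cfn+Cf4CBf4CAf3+AgH9/gH5/gH5+f35+f399f399fYB7eYF4c4R0bIhuZI1kbJFhkZhno2x+pW+hk3KdhXeSfnyKf4WHf3+Af3+Af3+Af3+AgH+AgH5/gH5/gH5+gH1+gH19gH58gX97gYF4f4J1fYRwe4Zqe4hjgIpfiIpfiYJmh3xuhXt1hH97g4Z9f3+Af3+Af3+Af3+AgH6AgH6AgH6AgX2AgX1/gXx+gnx9gnx7gn57goB5g4J3g4R1goVygYVwgYZvgYVwgoRygoR0goZ2g4l3f3+Af3+Af3+Af3+Af36AgH6BgH2BgX2Bgn2Cg32Cg3yBg3yBg31/hH19g358g4B8hIN7g4R6gYR5f4R4foR4foR4f4Z4g4l3f3+Af3+Af3+Af36Af36Af36Bf32Bf32CgH2DgX2Eg32EhH2FhX2Ghn6Fhn+FhYCDhICCg4GBgoOAf4N/foN+fYR9f4V8hId7f3+Af3+Af3+Afn+Afn6Afn6BfX2Cfn2Cfn2Df32EgH2FgX2Gg36IhH+IhX+JhoCJhoGJhYKIg4KHgYKGgYOFgISEgISChIOAf3+Af3+Af3+Afn+Afn+Afn+BfX6BfX6CfH2DfH2EfX2Ffn2GgH6IgX+Jg4CKhICLhYGLhYGLhYGLg4GKgoCJgYCIgoCGhYCGf4CAf4CAf4CAfoCAfoCAfoCBfYCBfYCCfICDfICDfICEfYCFfoCGf4CIgICJgoGKhIGLhYGLhYGLhYGLhICKhH+KhH+JhX6I"/>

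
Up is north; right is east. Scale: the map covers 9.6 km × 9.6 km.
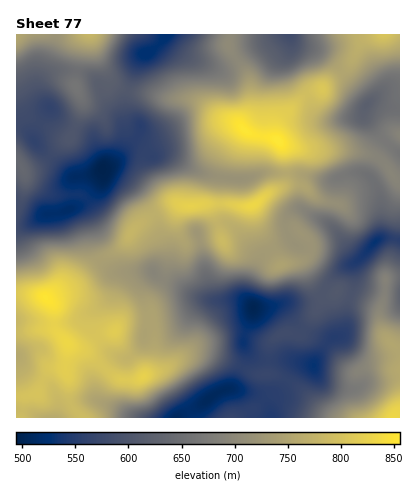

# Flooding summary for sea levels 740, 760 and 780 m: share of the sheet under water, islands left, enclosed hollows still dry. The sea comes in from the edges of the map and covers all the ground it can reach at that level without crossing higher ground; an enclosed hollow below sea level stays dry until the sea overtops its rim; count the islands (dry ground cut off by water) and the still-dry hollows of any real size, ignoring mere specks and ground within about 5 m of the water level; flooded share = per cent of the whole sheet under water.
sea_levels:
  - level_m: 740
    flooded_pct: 68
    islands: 1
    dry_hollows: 0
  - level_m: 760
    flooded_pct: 76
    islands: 2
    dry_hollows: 0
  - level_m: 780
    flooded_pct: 83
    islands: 3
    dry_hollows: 0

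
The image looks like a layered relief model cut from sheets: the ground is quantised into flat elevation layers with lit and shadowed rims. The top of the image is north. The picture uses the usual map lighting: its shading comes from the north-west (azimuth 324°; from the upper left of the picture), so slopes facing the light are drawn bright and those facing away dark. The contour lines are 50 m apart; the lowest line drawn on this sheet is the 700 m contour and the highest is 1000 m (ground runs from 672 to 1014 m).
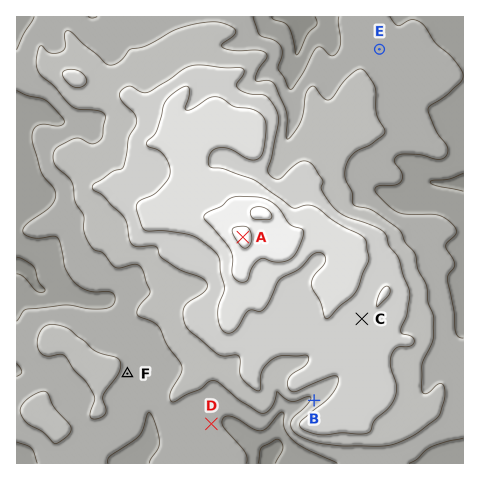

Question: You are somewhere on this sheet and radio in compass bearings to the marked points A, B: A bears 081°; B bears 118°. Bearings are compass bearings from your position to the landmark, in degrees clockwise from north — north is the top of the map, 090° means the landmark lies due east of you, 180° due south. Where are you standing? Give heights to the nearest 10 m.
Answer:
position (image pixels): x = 61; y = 266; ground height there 750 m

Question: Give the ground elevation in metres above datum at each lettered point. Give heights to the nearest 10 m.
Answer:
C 880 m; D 760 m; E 780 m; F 790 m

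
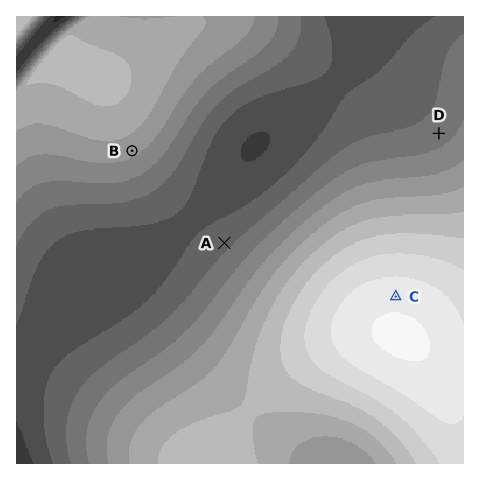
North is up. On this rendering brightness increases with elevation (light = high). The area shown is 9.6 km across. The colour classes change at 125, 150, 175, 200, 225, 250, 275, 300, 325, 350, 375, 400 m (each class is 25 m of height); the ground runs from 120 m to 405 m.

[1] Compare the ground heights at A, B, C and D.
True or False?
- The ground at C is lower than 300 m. False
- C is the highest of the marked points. True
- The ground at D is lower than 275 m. True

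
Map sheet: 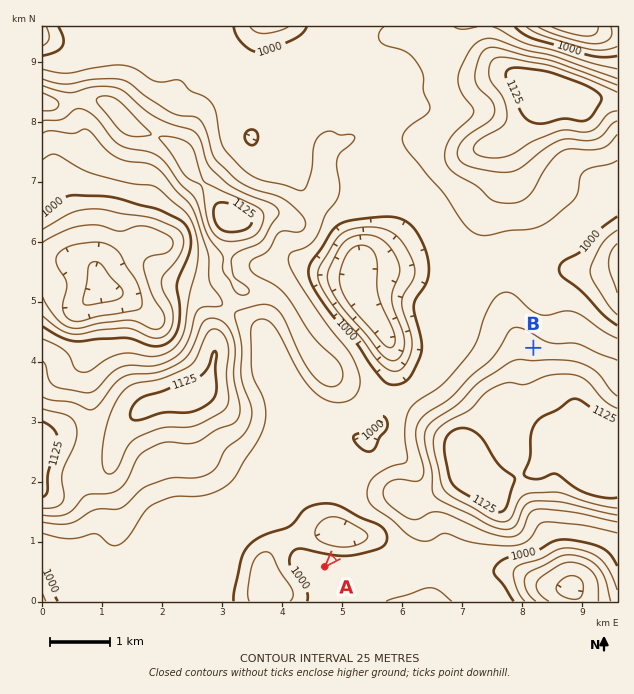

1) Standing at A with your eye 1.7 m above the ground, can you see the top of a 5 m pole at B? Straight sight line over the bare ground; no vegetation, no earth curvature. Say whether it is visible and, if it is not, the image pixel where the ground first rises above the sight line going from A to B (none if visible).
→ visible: false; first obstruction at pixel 381 508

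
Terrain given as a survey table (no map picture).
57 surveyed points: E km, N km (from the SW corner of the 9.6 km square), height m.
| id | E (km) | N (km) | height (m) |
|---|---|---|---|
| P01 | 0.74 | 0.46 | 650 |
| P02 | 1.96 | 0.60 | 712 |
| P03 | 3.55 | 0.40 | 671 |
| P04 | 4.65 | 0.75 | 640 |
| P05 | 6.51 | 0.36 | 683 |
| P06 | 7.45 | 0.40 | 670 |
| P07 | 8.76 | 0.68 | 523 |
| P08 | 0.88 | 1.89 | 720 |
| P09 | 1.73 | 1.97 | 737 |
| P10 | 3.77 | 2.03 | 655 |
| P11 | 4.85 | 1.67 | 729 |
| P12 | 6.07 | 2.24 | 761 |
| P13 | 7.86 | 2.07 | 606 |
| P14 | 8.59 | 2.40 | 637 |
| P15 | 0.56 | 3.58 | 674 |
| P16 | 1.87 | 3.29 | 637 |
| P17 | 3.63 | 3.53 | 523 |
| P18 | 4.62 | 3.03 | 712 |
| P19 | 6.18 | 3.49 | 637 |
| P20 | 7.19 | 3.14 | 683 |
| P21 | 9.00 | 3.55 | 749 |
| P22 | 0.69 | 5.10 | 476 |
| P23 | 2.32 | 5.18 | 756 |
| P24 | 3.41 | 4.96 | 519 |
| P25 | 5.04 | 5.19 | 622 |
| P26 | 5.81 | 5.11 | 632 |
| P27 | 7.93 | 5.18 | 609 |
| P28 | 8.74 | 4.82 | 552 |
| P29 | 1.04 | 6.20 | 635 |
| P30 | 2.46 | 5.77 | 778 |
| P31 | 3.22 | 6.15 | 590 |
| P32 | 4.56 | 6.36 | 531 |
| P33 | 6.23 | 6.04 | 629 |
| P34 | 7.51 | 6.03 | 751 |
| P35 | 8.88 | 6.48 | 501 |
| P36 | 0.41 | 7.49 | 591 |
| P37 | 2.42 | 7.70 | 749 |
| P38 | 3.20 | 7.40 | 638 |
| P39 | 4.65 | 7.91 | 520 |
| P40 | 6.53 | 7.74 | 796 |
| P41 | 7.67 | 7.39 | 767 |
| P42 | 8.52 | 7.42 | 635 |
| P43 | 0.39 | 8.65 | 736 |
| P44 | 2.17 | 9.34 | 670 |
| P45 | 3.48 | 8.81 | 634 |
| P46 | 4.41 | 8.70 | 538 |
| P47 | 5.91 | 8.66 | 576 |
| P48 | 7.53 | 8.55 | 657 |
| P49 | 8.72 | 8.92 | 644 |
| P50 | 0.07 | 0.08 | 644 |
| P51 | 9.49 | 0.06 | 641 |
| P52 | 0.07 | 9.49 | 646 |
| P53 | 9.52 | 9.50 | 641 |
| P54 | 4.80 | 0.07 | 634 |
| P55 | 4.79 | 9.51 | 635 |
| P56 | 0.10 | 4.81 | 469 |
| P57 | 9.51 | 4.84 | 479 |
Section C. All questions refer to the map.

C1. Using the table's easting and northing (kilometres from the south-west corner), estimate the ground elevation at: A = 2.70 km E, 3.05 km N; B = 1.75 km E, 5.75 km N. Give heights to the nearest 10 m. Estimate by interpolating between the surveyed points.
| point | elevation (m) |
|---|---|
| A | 590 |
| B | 680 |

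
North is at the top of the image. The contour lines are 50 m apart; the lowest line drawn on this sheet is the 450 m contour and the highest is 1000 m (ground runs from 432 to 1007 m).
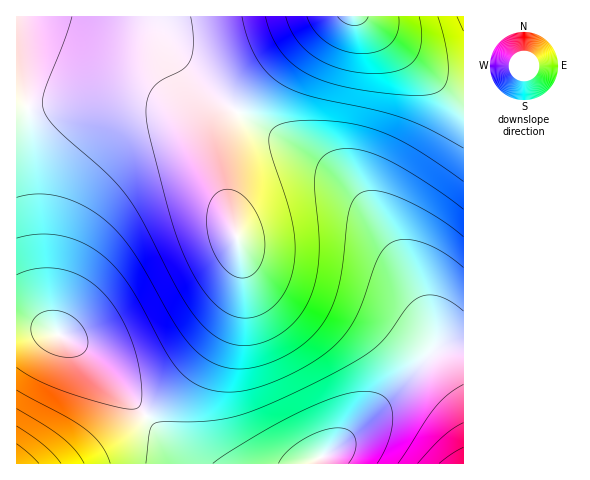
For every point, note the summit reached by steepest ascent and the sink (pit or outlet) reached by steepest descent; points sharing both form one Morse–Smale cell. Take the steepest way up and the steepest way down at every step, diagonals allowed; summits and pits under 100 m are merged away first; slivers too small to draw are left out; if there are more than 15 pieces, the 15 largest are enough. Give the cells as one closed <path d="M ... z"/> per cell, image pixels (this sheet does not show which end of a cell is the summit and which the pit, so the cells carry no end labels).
<path d="M463 16l-446 0-1 310 15 0 21 5 35 21 23 23 57 65 23 24 126 0 3-6 17-10 97-96 8-4 23 0z"/><path d="M31 326l-15 1 1 137 173-1-12-10-83-94-35-25z"/><path d="M463 348l-22 0-8 4-97 96-17 10-2 5 146 1z"/>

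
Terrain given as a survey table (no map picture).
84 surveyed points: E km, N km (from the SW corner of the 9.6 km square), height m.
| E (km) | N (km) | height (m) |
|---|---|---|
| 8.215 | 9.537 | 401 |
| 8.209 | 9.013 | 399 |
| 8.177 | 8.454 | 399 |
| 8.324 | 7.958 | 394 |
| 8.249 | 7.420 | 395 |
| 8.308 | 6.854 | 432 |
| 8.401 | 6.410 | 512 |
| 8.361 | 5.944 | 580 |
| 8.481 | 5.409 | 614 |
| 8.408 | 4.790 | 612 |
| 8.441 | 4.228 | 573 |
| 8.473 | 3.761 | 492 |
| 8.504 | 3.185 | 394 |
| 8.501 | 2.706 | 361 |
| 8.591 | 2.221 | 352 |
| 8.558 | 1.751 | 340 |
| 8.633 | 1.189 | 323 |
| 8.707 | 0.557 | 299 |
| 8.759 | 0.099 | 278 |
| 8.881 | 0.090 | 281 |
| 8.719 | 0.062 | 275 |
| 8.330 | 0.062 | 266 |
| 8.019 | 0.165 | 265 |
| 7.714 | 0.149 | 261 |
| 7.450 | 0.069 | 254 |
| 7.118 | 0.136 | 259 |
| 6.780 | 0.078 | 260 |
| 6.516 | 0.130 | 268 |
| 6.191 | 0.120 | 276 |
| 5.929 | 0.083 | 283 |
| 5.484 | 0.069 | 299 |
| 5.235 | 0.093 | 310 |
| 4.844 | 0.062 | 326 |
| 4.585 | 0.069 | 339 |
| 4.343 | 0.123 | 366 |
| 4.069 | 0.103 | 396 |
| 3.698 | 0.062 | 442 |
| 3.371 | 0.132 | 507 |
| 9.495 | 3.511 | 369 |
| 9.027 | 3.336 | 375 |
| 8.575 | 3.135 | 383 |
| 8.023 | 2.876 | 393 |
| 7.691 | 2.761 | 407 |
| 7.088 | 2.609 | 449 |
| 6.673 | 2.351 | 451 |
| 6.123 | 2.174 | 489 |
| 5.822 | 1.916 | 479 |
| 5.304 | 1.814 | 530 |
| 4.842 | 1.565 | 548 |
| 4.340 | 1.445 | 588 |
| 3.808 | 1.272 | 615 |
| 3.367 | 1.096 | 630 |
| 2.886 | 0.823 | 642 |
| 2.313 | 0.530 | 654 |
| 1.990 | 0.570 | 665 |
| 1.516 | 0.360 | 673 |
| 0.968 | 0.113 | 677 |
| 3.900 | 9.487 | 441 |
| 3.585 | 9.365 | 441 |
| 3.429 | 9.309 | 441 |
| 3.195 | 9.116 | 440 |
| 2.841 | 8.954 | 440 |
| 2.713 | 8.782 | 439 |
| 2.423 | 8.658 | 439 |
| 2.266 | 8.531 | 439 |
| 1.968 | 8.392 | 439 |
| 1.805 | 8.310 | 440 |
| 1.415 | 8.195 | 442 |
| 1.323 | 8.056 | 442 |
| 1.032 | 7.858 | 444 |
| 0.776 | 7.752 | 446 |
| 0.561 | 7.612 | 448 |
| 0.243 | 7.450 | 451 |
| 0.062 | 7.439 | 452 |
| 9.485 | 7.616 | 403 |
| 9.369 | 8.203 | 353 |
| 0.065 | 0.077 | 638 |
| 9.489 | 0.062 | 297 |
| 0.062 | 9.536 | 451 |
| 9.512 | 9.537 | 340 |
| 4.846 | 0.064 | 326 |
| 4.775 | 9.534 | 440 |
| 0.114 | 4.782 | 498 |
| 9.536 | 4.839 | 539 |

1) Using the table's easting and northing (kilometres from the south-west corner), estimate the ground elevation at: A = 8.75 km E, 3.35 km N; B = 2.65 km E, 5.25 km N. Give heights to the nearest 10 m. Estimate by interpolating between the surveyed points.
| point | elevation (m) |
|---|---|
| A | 390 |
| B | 440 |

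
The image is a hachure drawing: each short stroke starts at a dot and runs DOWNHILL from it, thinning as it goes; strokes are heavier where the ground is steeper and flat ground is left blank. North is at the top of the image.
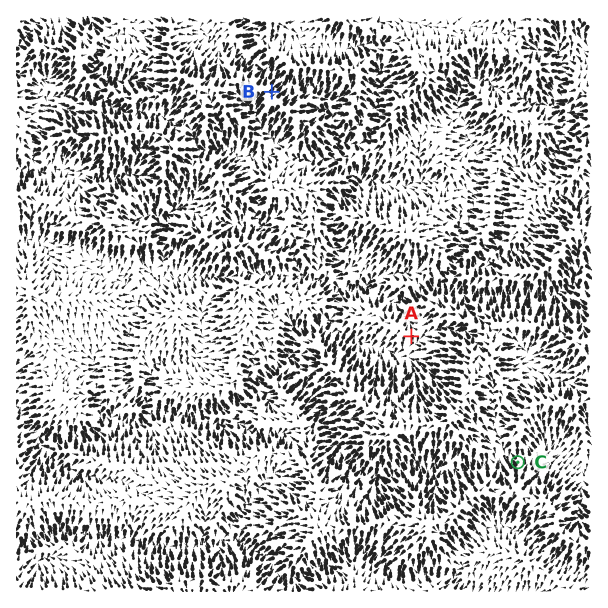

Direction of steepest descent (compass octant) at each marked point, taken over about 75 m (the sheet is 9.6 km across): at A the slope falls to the S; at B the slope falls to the NE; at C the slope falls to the NW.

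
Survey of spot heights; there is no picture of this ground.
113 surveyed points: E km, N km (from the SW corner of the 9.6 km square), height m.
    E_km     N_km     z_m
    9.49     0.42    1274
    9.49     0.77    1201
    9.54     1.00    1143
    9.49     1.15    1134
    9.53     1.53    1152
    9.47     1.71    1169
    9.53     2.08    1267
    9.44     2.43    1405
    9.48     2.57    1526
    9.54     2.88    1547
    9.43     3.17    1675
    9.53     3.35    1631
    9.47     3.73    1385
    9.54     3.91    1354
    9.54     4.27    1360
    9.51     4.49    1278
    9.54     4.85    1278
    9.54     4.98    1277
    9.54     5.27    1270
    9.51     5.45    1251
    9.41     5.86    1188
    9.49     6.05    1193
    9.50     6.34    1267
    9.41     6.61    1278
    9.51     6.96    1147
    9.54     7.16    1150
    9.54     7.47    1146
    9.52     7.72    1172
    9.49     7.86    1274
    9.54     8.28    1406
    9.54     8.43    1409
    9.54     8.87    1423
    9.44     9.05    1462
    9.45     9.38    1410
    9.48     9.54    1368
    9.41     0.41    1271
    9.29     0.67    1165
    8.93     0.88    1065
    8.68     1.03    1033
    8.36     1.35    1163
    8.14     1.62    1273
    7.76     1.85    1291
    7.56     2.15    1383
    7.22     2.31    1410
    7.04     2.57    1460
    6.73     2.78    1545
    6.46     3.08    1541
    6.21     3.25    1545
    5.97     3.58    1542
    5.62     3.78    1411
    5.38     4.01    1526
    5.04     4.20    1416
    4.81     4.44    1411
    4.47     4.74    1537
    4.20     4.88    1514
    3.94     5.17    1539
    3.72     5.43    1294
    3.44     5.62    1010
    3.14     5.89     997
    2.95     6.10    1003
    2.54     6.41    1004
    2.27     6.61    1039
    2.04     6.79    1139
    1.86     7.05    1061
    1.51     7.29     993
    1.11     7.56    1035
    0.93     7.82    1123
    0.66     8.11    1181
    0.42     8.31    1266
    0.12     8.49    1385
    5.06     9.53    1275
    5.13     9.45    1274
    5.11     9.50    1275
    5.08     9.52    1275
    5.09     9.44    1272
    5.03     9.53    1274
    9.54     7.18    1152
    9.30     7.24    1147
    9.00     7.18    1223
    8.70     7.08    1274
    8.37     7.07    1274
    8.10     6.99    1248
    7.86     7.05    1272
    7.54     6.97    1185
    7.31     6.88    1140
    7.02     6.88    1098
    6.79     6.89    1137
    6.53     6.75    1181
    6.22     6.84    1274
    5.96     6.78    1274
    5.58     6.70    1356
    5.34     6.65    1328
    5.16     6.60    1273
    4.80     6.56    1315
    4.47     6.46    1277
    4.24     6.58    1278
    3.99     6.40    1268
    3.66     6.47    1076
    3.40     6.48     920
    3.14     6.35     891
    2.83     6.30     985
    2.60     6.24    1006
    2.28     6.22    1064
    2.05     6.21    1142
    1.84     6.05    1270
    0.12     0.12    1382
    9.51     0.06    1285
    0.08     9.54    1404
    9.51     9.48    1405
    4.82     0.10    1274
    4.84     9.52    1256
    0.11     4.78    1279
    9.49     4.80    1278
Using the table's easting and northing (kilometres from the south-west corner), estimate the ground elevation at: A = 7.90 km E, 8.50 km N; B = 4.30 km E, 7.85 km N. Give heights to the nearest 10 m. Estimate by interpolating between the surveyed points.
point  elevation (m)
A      1450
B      1280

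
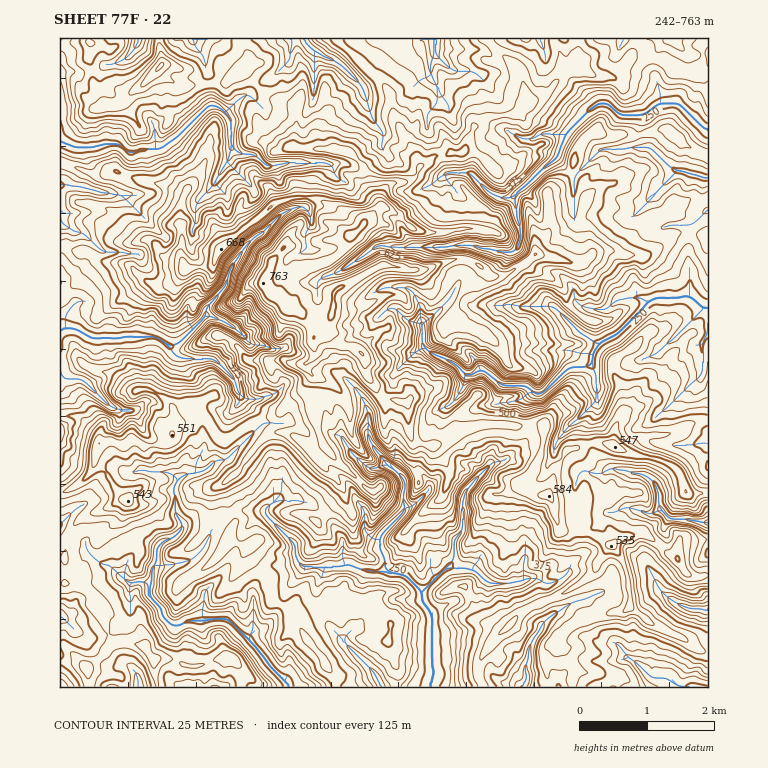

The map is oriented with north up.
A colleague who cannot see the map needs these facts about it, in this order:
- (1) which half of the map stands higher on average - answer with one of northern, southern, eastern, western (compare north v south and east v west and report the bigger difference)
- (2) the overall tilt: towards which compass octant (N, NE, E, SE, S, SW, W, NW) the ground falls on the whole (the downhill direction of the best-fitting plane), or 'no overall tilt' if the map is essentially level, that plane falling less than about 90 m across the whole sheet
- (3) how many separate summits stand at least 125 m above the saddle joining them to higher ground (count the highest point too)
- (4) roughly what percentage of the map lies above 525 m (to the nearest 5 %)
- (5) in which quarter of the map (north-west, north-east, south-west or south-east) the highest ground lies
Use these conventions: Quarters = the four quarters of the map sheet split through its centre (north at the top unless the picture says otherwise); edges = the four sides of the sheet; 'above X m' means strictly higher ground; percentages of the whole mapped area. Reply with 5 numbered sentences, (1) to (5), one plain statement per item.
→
(1) Taken as a whole, the western half is higher than the eastern.
(2) There is no overall tilt: the best-fitting plane is nearly level.
(3) There is 1 summit with 125 m or more of prominence.
(4) Ground above 525 m makes up about 15 % of the sheet.
(5) The highest point lies in the north-west quarter of the map.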